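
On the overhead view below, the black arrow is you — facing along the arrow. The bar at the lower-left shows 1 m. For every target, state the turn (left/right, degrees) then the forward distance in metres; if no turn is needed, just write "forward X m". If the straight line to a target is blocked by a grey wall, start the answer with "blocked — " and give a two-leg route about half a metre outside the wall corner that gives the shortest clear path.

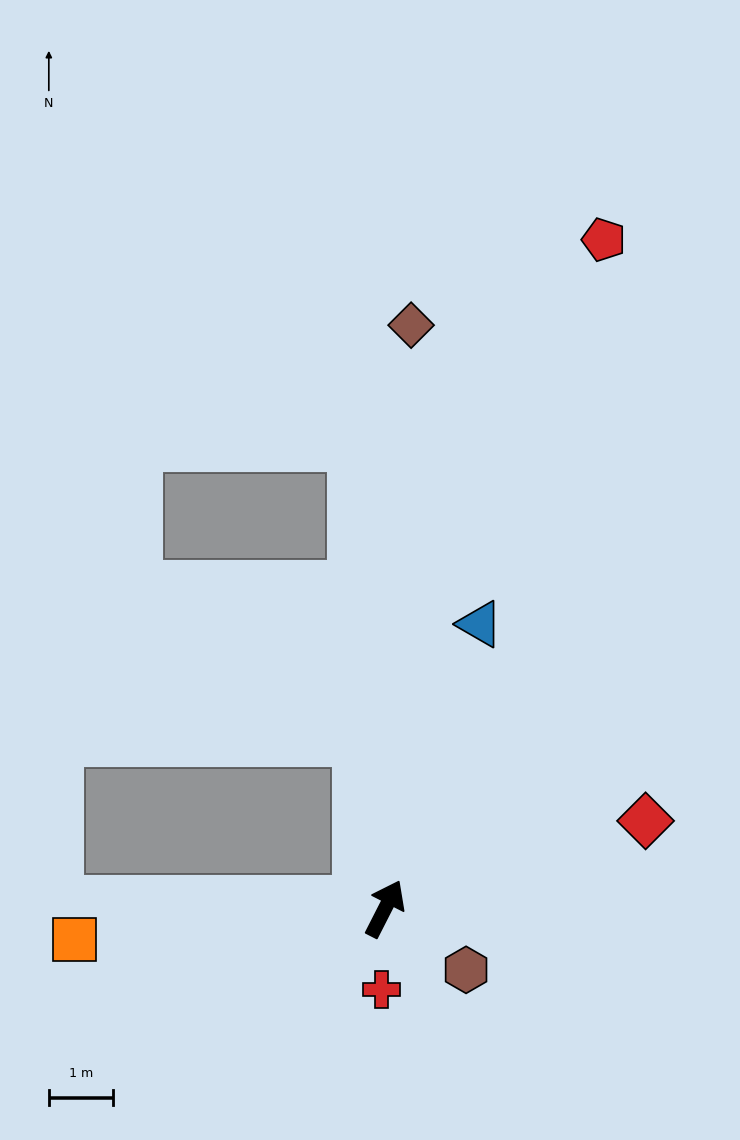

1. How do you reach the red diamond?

turn right 44°, forward 4.3 m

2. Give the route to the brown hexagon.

turn right 100°, forward 1.6 m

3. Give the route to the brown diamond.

turn left 24°, forward 9.0 m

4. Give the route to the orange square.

turn left 123°, forward 4.8 m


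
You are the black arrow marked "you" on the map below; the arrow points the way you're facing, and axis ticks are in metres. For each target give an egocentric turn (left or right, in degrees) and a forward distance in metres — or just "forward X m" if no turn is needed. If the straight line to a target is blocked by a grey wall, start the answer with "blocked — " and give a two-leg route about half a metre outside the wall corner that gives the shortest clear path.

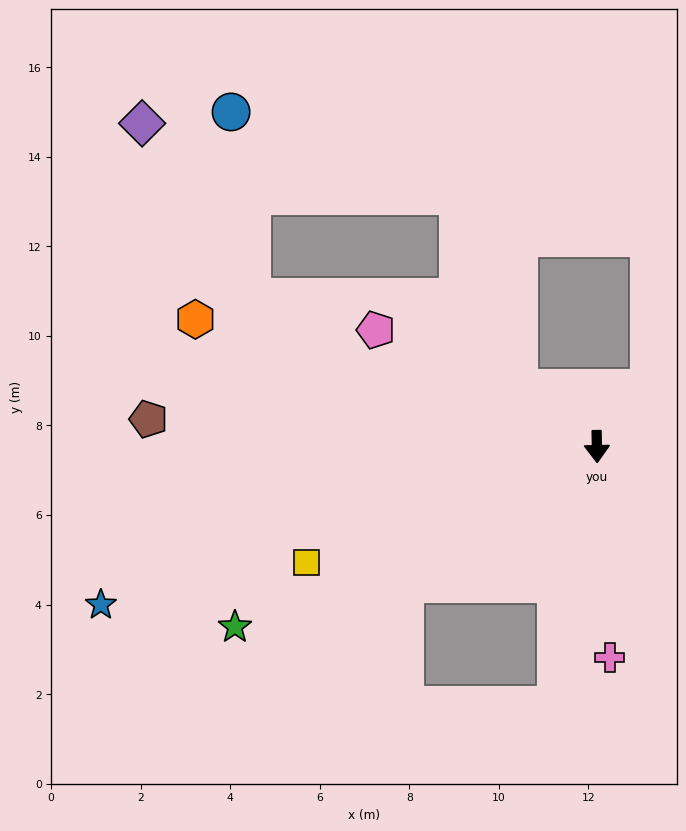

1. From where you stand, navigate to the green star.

turn right 65°, forward 9.0 m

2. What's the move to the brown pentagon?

turn right 95°, forward 10.0 m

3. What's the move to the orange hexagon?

turn right 109°, forward 9.4 m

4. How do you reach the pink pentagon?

turn right 119°, forward 5.6 m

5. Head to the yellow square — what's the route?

turn right 69°, forward 7.0 m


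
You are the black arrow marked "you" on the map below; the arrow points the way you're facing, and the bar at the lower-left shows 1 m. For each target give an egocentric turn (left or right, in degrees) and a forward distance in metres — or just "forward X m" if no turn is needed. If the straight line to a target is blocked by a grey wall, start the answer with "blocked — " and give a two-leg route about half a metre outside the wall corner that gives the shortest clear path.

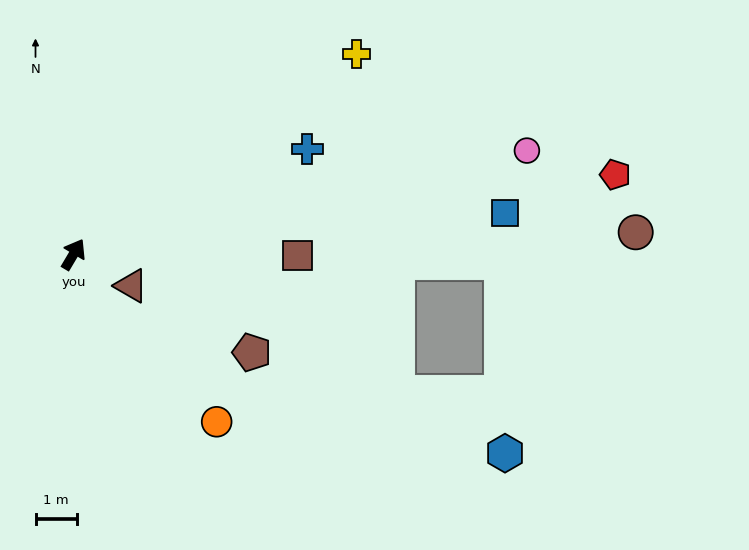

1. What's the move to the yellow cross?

turn right 24°, forward 8.3 m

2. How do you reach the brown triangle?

turn right 88°, forward 1.6 m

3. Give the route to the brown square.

turn right 60°, forward 5.4 m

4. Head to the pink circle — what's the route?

turn right 46°, forward 11.2 m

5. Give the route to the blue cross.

turn right 35°, forward 6.2 m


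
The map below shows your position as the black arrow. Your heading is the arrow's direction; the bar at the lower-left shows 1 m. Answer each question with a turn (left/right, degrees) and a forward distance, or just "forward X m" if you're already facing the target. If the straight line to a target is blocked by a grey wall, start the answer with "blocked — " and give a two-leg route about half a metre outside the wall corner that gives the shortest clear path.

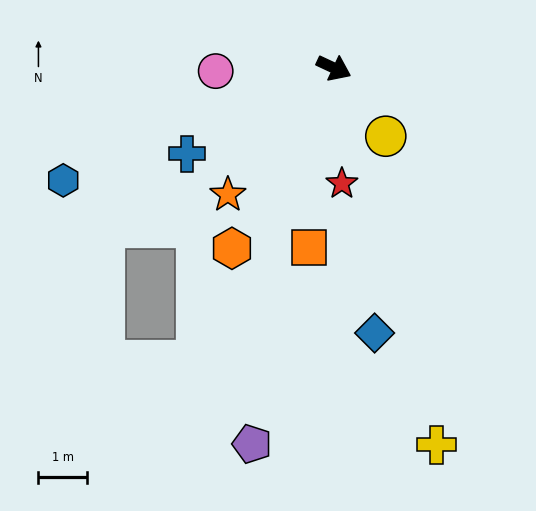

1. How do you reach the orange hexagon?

turn right 94°, forward 4.3 m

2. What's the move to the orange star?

turn right 105°, forward 3.4 m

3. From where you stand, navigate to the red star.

turn right 61°, forward 2.4 m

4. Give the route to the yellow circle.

turn right 28°, forward 1.8 m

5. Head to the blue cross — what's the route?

turn right 125°, forward 3.5 m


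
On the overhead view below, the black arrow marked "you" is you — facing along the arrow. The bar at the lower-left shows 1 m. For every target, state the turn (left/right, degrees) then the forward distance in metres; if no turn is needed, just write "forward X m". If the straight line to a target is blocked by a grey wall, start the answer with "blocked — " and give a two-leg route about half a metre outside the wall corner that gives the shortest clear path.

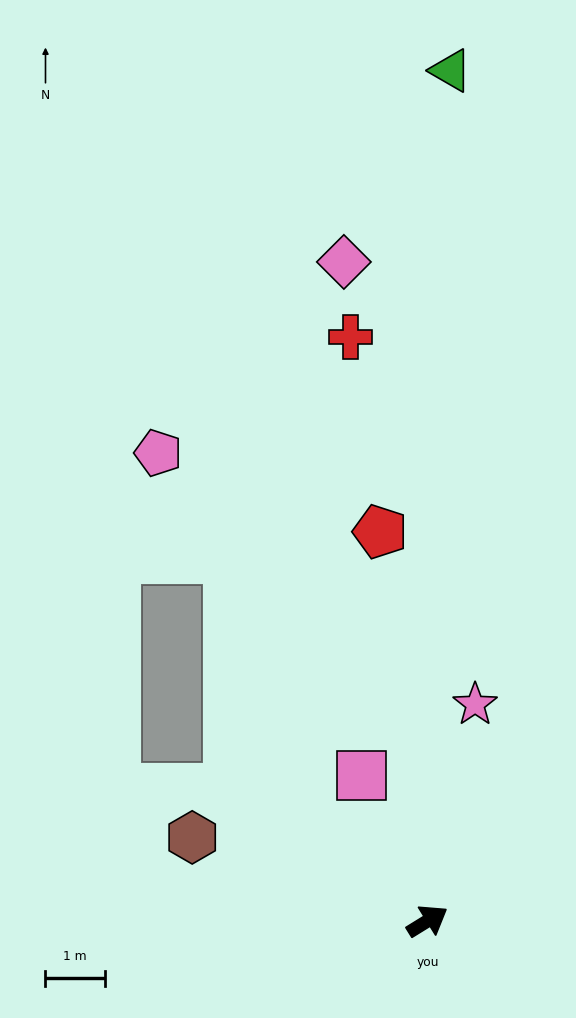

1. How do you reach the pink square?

turn left 83°, forward 2.7 m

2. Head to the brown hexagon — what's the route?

turn left 129°, forward 4.2 m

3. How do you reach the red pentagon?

turn left 65°, forward 6.6 m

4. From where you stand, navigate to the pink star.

turn left 46°, forward 3.7 m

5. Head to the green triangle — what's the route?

turn left 57°, forward 14.3 m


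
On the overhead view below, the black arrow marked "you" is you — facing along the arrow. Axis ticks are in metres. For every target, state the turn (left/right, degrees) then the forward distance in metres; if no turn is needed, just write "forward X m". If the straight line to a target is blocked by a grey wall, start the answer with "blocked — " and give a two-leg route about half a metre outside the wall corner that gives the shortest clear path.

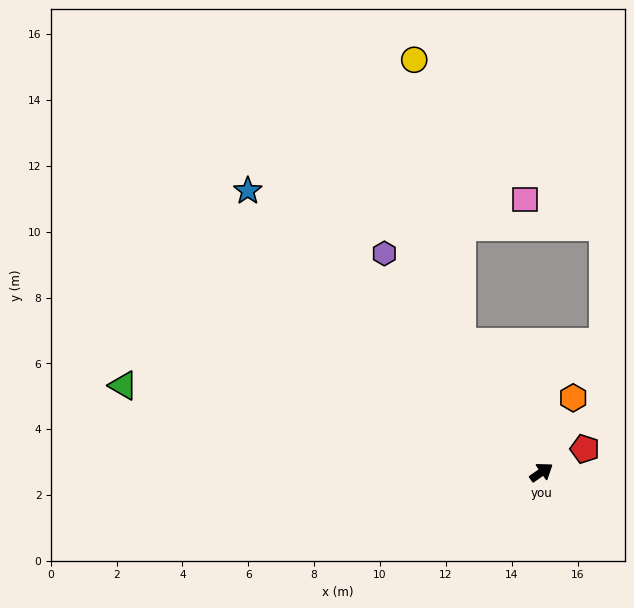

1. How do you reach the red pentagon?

turn right 7°, forward 1.5 m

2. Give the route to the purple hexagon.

turn left 91°, forward 8.2 m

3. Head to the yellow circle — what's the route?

blocked — turn left 86°, forward 4.7 m, then turn right 21°, forward 8.7 m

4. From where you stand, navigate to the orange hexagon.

turn left 32°, forward 2.5 m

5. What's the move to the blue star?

turn left 101°, forward 12.4 m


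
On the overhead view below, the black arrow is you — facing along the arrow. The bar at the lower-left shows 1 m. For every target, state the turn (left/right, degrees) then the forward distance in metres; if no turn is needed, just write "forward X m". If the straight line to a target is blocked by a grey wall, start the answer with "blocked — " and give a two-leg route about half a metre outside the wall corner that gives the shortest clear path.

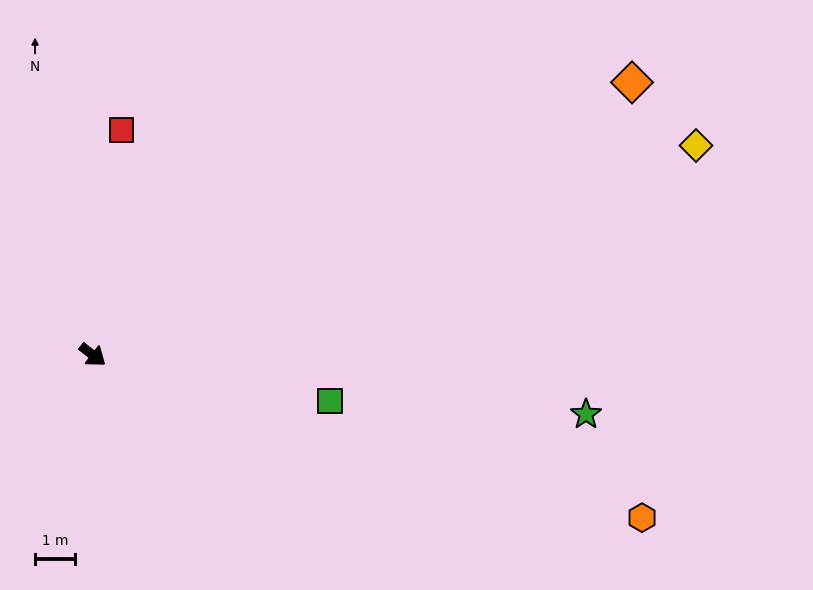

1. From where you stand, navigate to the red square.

turn left 121°, forward 5.6 m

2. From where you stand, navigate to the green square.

turn left 27°, forward 6.0 m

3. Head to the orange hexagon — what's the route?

turn left 21°, forward 14.2 m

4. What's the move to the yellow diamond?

turn left 57°, forward 15.9 m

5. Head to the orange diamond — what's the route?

turn left 65°, forward 15.0 m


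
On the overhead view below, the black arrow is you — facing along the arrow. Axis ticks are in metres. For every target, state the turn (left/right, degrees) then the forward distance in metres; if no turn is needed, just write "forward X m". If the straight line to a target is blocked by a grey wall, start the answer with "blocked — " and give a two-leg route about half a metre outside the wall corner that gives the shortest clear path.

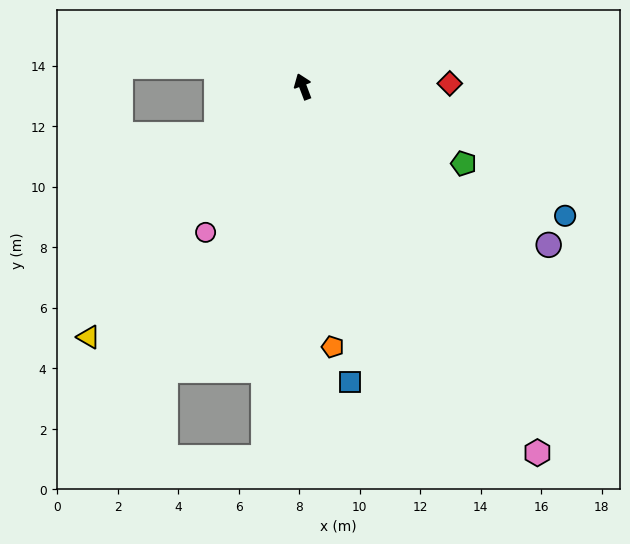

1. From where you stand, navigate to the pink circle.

turn left 126°, forward 5.8 m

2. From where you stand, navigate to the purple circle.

turn right 144°, forward 9.7 m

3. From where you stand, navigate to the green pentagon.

turn right 136°, forward 5.9 m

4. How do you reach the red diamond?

turn right 110°, forward 4.9 m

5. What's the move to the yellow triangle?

turn left 119°, forward 10.9 m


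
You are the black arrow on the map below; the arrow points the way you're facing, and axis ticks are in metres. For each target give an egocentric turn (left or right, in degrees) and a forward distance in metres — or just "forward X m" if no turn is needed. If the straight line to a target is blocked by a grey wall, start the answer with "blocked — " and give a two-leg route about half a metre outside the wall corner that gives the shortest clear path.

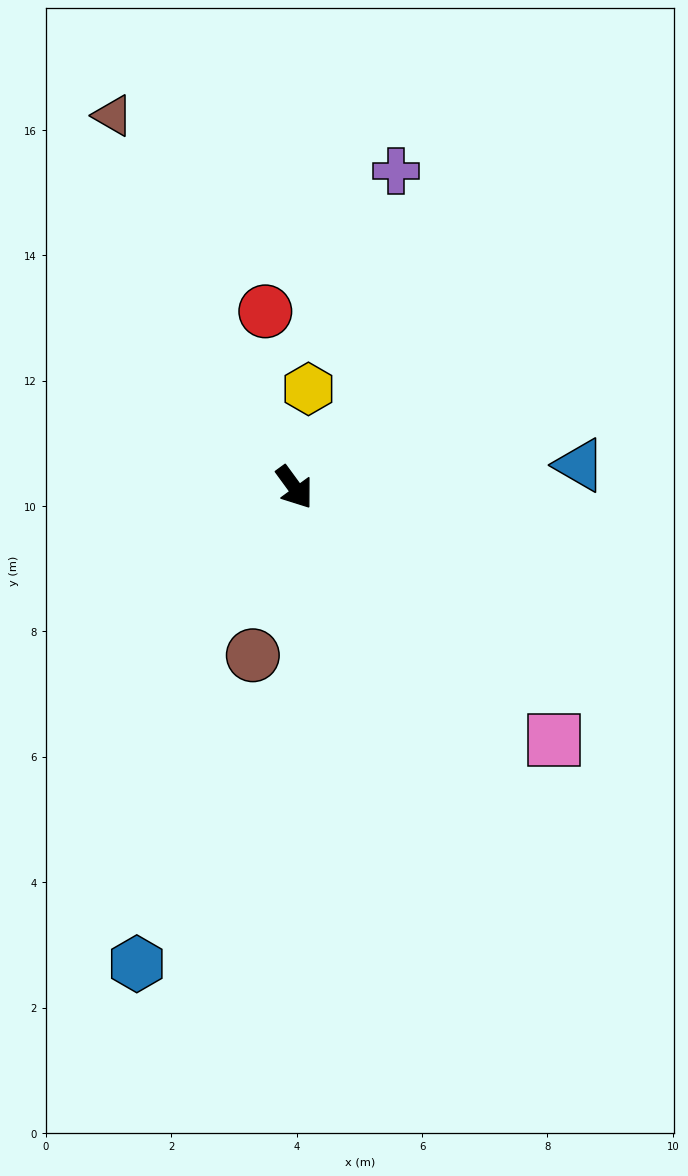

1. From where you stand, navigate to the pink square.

turn left 10°, forward 5.8 m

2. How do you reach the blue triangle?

turn left 58°, forward 4.6 m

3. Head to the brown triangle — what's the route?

turn left 170°, forward 6.6 m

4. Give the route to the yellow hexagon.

turn left 136°, forward 1.6 m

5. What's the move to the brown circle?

turn right 50°, forward 2.8 m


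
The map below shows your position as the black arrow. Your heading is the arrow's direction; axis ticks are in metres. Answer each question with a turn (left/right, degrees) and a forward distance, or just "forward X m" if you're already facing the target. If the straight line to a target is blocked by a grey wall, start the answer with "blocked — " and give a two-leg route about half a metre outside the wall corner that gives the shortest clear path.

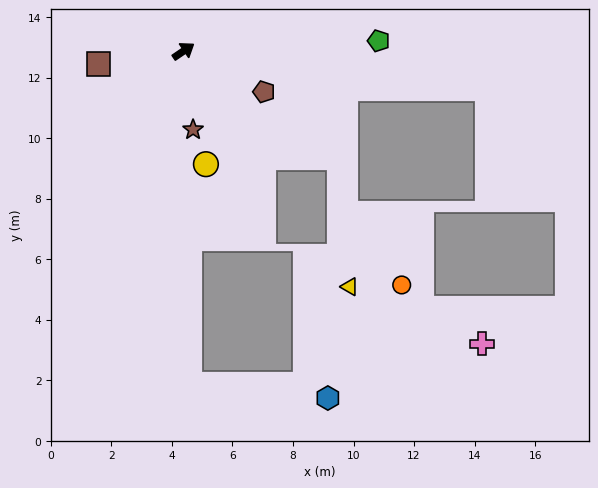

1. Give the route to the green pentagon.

turn right 31°, forward 6.5 m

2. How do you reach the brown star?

turn right 117°, forward 2.6 m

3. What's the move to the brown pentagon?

turn right 61°, forward 3.0 m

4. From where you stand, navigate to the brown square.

turn left 154°, forward 2.8 m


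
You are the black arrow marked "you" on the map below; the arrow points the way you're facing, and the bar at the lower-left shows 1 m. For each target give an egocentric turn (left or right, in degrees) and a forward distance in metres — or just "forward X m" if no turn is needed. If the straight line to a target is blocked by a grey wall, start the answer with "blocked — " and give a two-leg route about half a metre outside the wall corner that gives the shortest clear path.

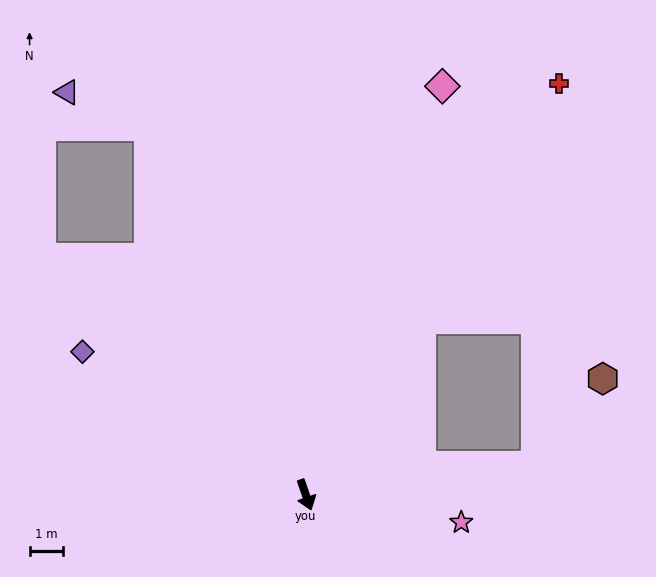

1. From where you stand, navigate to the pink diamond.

turn left 142°, forward 12.8 m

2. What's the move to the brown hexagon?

blocked — turn left 78°, forward 6.9 m, then turn left 45°, forward 3.2 m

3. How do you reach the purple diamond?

turn right 142°, forward 7.9 m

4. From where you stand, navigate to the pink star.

turn left 61°, forward 4.7 m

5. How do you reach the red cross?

turn left 129°, forward 14.3 m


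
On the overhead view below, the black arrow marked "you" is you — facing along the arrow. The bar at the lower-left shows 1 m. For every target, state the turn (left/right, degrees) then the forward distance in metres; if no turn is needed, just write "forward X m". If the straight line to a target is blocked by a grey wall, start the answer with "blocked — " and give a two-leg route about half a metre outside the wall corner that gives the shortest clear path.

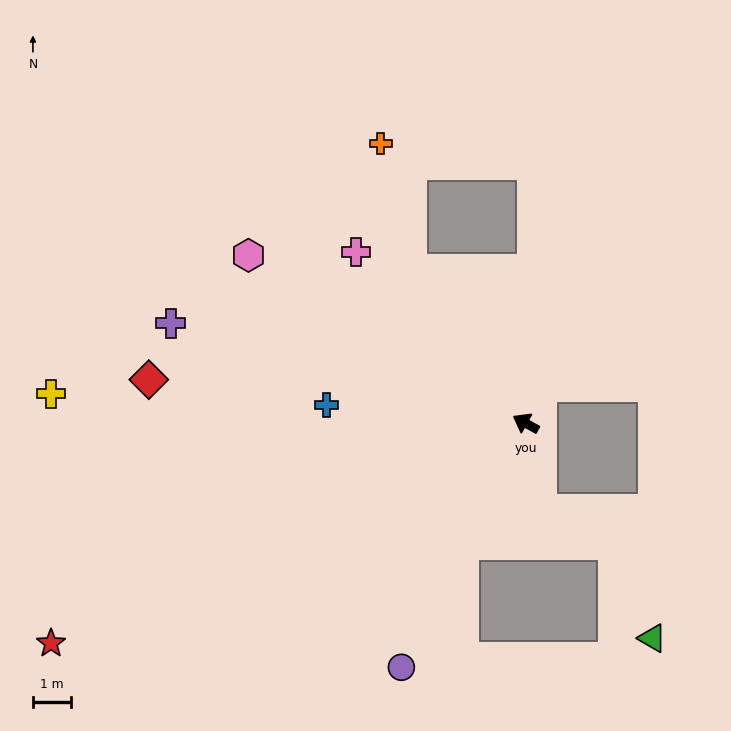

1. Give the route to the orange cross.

blocked — turn right 24°, forward 5.0 m, then turn right 24°, forward 3.4 m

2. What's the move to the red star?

turn left 54°, forward 13.6 m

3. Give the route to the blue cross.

turn left 24°, forward 5.2 m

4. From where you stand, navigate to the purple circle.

turn left 92°, forward 7.1 m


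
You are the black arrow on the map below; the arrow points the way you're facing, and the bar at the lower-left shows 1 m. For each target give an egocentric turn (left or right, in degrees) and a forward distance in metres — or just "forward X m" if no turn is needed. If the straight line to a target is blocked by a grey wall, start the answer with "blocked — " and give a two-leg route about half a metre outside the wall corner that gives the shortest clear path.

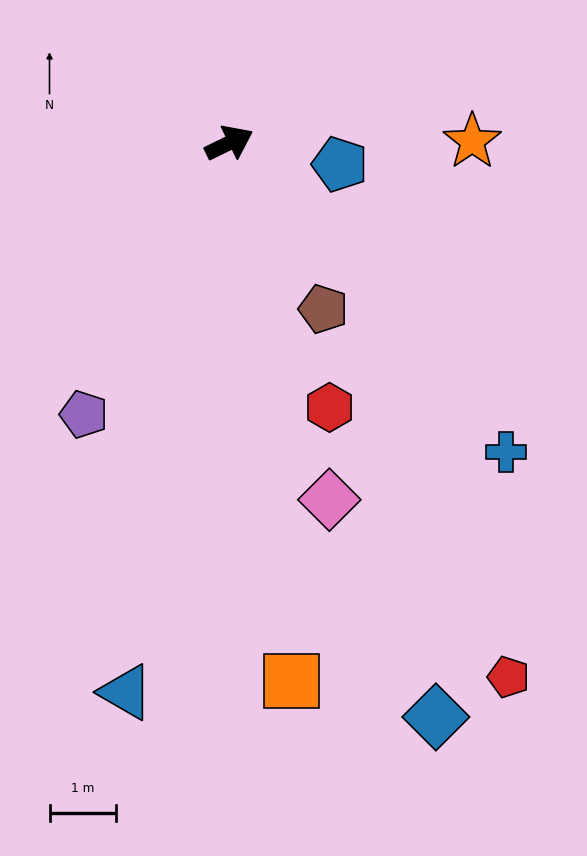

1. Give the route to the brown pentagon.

turn right 86°, forward 2.9 m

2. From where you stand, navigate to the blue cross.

turn right 74°, forward 6.3 m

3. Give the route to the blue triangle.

turn right 127°, forward 8.4 m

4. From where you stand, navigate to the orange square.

turn right 109°, forward 8.2 m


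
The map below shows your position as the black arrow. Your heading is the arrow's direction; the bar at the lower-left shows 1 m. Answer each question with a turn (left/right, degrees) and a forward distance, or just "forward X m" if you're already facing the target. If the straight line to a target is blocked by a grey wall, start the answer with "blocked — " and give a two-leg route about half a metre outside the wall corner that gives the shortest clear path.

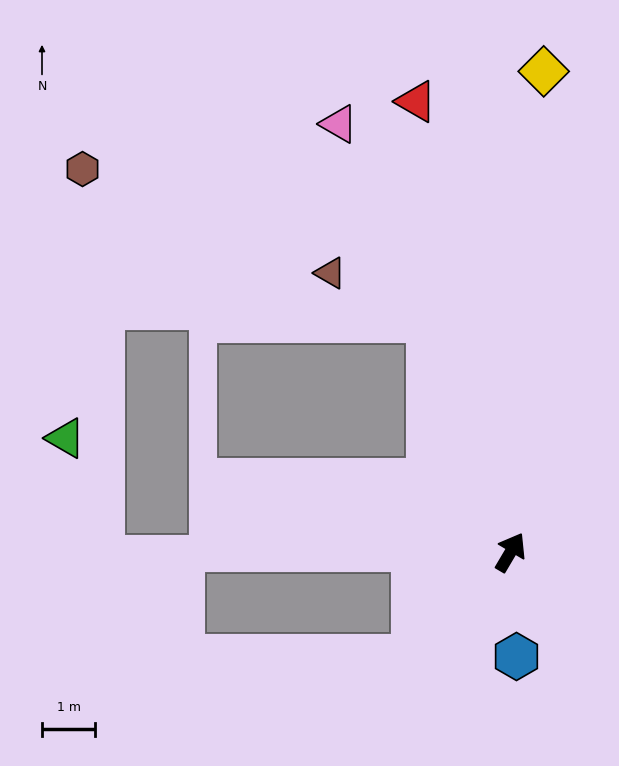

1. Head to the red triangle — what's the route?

turn left 42°, forward 8.6 m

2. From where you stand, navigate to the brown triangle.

blocked — turn left 50°, forward 4.6 m, then turn left 45°, forward 2.0 m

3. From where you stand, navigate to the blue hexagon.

turn right 146°, forward 2.0 m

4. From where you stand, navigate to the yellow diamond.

turn left 27°, forward 9.0 m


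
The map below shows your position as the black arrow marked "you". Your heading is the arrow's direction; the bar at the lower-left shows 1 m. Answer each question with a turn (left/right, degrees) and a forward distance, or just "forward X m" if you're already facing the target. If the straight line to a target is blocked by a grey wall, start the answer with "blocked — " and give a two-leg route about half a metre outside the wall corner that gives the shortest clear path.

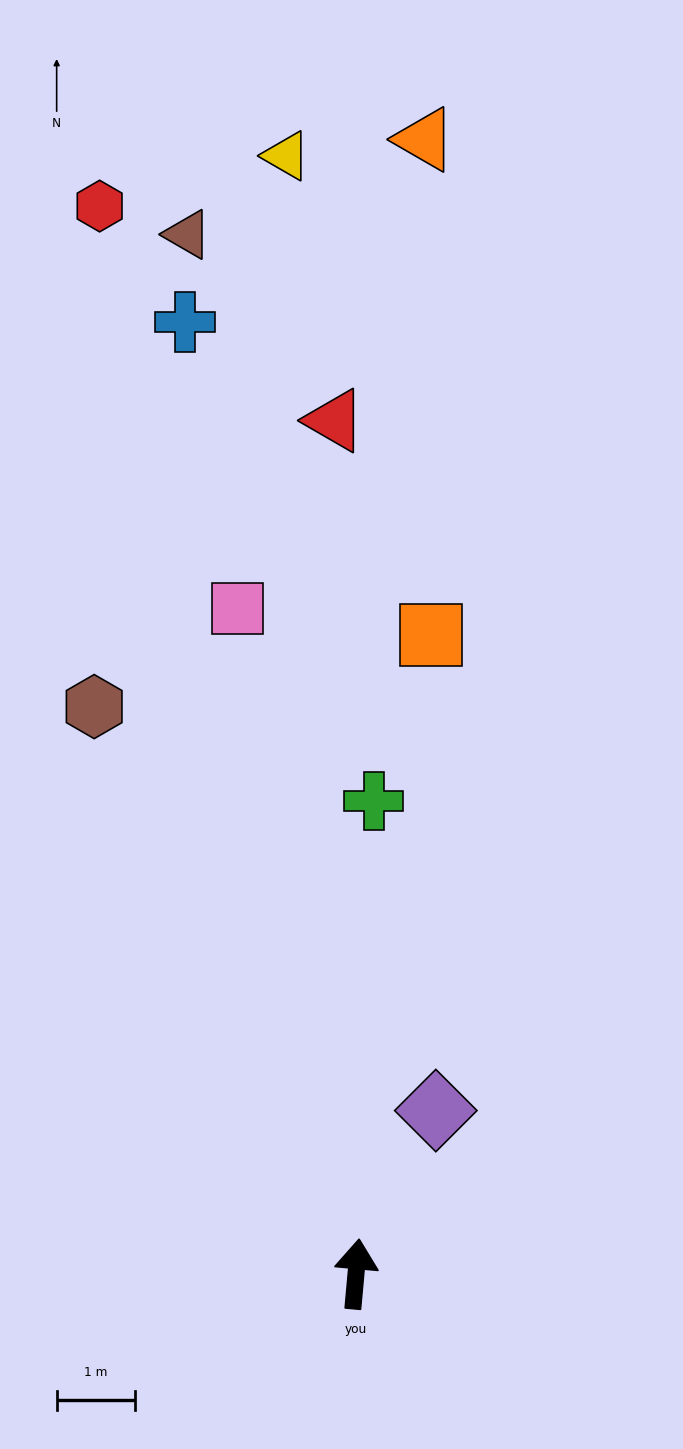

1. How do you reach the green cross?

turn left 3°, forward 6.0 m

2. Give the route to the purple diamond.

turn right 21°, forward 2.3 m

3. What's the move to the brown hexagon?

turn left 30°, forward 8.0 m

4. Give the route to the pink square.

turn left 15°, forward 8.6 m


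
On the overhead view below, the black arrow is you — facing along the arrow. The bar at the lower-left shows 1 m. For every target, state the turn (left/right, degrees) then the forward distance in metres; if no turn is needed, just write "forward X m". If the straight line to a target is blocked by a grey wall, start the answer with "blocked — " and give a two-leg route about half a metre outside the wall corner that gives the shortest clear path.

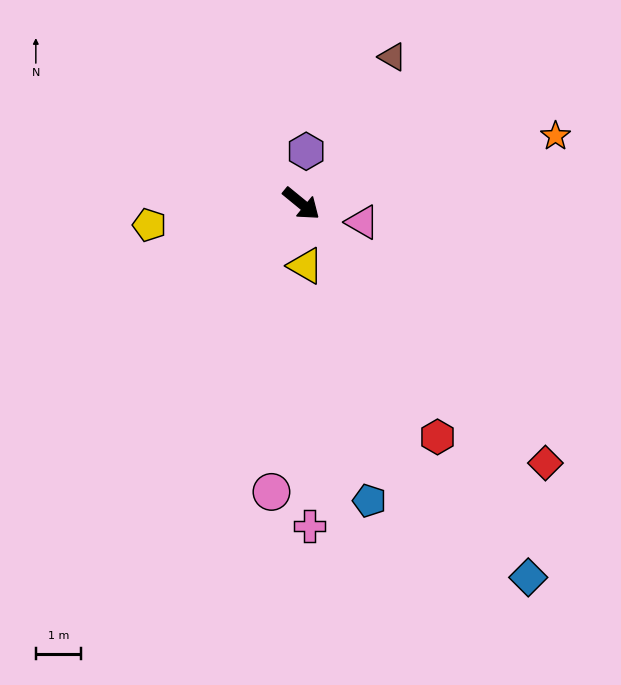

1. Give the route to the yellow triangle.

turn right 47°, forward 1.4 m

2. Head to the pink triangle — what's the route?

turn left 22°, forward 1.4 m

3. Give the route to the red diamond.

turn right 7°, forward 7.9 m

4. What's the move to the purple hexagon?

turn left 124°, forward 1.2 m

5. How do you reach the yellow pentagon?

turn right 133°, forward 3.4 m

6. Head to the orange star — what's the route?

turn left 54°, forward 5.9 m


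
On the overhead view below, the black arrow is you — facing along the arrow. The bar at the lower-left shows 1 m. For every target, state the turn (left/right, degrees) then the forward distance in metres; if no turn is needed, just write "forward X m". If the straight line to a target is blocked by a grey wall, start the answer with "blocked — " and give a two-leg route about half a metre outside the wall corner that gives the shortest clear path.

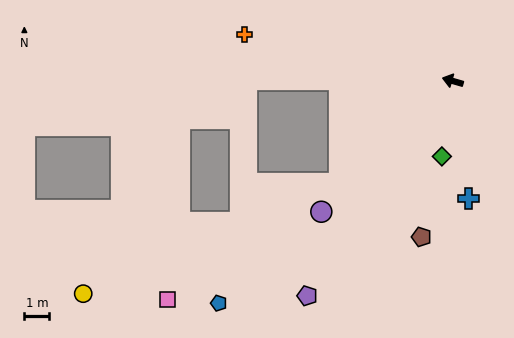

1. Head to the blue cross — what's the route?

turn left 114°, forward 4.7 m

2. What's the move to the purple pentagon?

turn left 72°, forward 10.3 m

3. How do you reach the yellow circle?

blocked — turn left 58°, forward 6.1 m, then turn right 19°, forward 11.1 m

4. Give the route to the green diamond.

turn left 98°, forward 3.0 m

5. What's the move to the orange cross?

turn left 3°, forward 8.5 m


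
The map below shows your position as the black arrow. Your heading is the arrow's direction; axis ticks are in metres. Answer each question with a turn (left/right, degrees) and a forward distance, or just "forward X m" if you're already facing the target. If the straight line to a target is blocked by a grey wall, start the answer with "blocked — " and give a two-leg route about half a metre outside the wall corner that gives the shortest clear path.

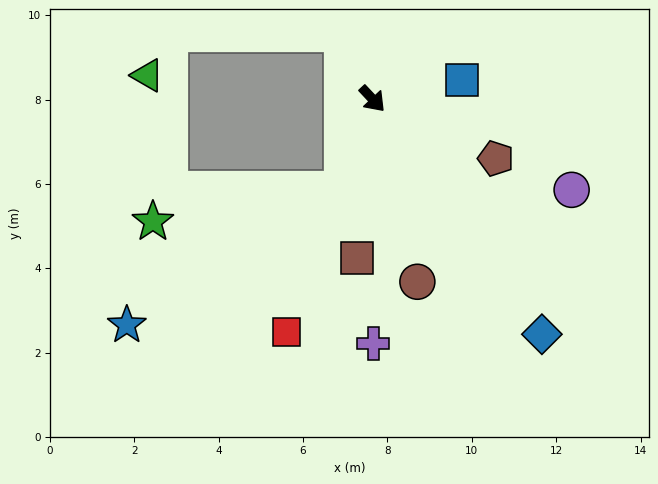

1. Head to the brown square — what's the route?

turn right 49°, forward 3.8 m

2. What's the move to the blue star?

blocked — turn right 62°, forward 2.3 m, then turn right 39°, forward 6.0 m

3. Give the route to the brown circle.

turn right 29°, forward 4.5 m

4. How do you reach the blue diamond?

turn right 7°, forward 6.9 m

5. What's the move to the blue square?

turn left 59°, forward 2.2 m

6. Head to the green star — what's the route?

blocked — turn right 62°, forward 2.3 m, then turn right 61°, forward 4.5 m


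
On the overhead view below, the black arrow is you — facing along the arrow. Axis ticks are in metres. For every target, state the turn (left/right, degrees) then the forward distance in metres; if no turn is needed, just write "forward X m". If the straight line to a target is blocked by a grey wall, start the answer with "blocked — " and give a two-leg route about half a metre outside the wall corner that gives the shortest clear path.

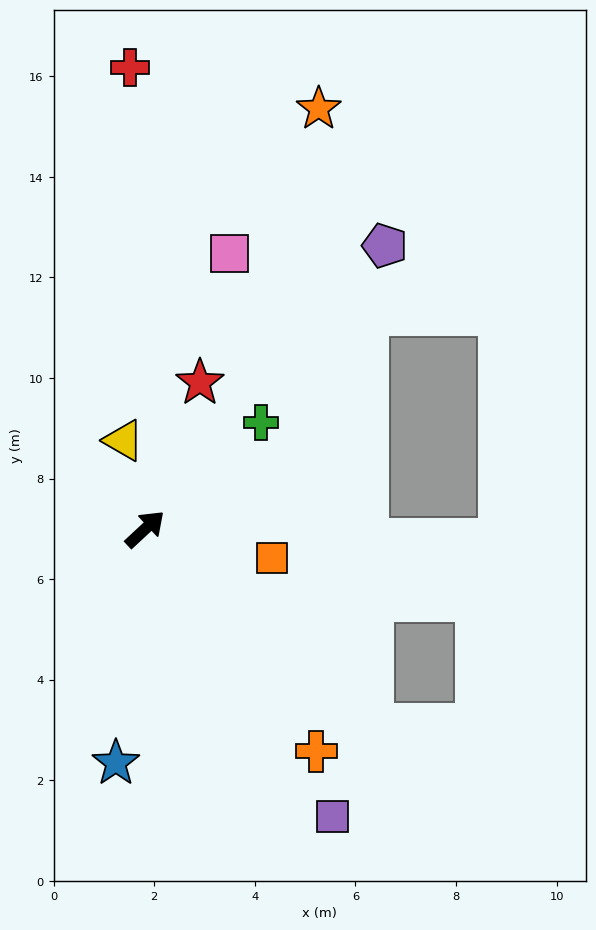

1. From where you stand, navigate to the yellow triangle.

turn left 61°, forward 1.8 m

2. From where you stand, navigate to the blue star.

turn right 140°, forward 4.7 m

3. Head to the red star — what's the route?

turn left 27°, forward 3.1 m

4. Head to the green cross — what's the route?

forward 3.1 m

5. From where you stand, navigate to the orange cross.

turn right 95°, forward 5.6 m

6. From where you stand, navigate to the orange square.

turn right 56°, forward 2.6 m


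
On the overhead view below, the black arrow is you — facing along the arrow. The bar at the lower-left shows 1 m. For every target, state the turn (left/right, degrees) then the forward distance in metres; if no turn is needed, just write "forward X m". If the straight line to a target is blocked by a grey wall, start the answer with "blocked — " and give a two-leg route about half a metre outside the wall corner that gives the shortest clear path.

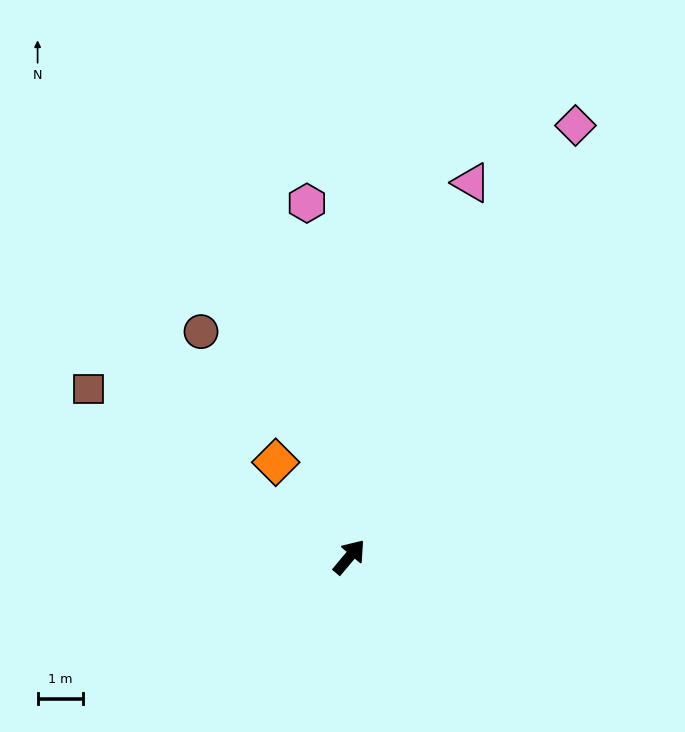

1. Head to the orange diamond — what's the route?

turn left 78°, forward 2.6 m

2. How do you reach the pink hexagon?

turn left 47°, forward 7.8 m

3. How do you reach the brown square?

turn left 97°, forward 6.8 m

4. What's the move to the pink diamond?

turn left 12°, forward 10.7 m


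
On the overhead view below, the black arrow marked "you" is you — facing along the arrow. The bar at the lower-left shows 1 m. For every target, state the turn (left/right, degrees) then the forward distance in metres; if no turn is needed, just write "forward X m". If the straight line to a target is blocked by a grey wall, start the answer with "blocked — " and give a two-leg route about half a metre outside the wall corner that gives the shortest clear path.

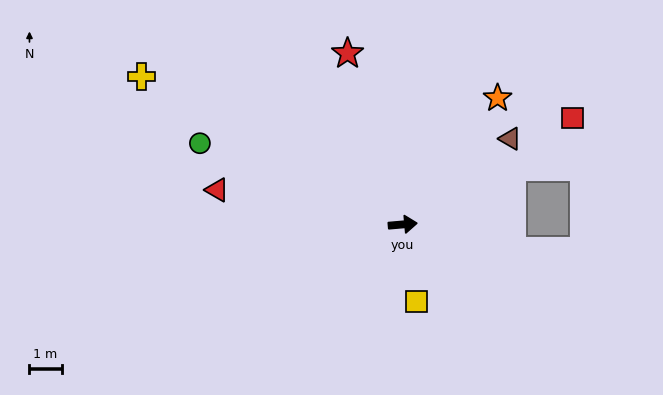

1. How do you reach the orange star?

turn left 48°, forward 4.9 m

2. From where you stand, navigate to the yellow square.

turn right 85°, forward 2.4 m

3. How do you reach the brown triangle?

turn left 34°, forward 4.3 m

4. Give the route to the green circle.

turn left 153°, forward 6.8 m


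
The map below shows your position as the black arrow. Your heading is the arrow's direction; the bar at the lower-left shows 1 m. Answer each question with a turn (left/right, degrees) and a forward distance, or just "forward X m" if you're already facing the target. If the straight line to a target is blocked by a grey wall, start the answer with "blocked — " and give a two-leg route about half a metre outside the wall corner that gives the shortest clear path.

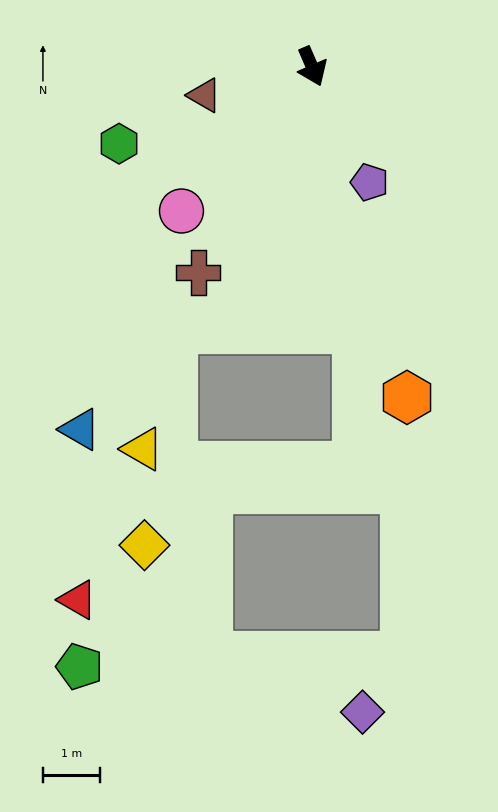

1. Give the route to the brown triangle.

turn right 98°, forward 2.0 m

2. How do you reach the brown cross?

turn right 52°, forward 4.1 m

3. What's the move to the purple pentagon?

turn left 3°, forward 2.3 m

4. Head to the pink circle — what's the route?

turn right 65°, forward 3.4 m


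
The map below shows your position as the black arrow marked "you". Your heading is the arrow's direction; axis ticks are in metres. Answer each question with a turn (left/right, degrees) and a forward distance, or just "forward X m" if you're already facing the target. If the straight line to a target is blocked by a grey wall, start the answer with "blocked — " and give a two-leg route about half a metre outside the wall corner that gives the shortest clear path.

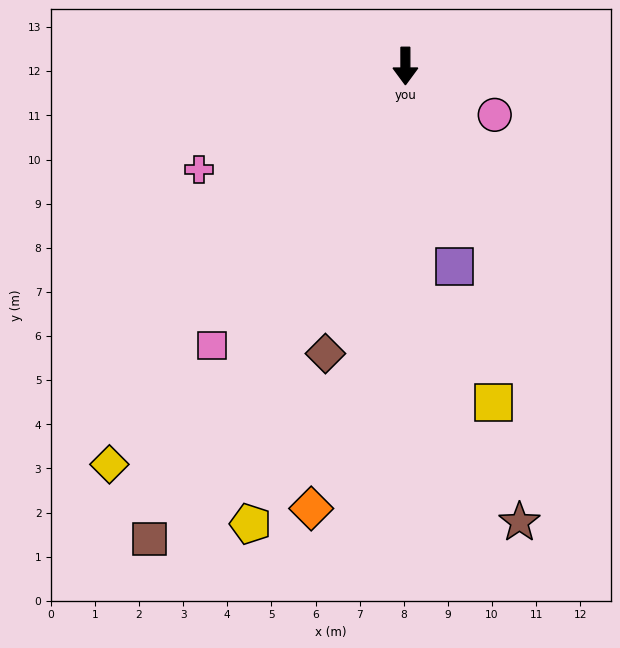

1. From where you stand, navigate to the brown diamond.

turn right 16°, forward 6.8 m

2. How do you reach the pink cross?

turn right 63°, forward 5.2 m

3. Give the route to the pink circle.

turn left 61°, forward 2.3 m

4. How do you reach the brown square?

turn right 28°, forward 12.2 m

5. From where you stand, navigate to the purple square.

turn left 14°, forward 4.7 m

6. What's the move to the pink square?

turn right 35°, forward 7.7 m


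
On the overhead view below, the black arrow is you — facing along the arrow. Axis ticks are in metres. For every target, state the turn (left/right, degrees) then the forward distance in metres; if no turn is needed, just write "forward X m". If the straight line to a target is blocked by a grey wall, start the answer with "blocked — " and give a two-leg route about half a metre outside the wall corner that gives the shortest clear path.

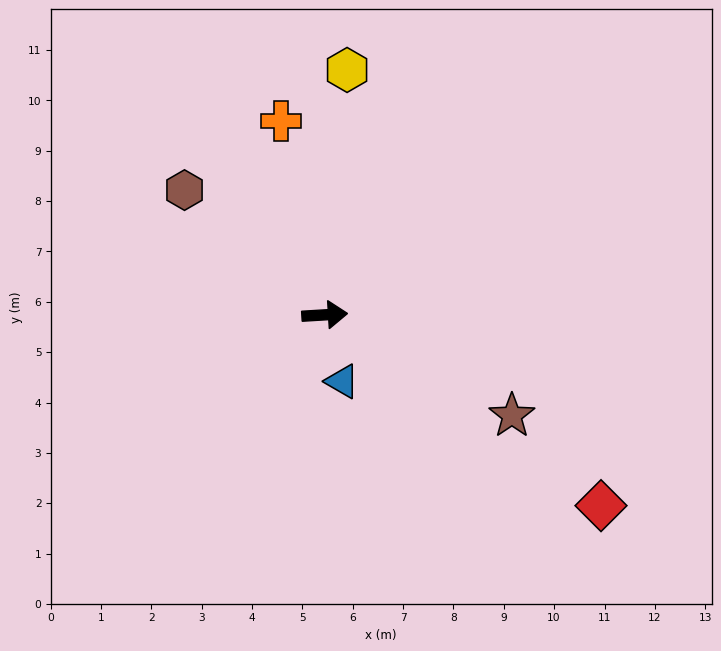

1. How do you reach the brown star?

turn right 32°, forward 4.2 m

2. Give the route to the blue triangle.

turn right 79°, forward 1.4 m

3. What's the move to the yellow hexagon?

turn left 81°, forward 4.9 m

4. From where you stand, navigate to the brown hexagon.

turn left 135°, forward 3.7 m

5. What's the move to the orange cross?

turn left 99°, forward 3.9 m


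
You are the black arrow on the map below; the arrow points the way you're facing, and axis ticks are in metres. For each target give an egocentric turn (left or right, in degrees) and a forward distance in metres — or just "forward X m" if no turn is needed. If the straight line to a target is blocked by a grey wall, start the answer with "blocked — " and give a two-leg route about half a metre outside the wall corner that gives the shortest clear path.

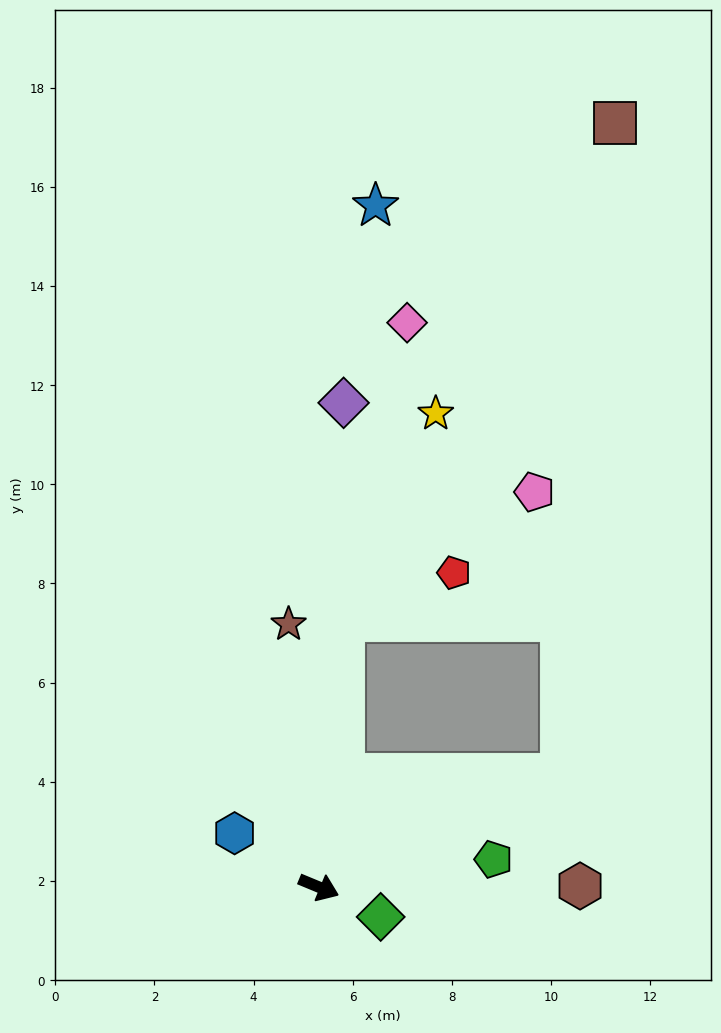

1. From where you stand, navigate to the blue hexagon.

turn left 170°, forward 2.0 m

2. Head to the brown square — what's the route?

blocked — turn left 47°, forward 5.4 m, then turn left 61°, forward 13.2 m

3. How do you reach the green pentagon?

turn left 32°, forward 3.6 m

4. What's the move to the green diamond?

turn right 3°, forward 1.4 m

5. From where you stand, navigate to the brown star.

turn left 119°, forward 5.3 m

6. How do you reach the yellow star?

blocked — turn left 107°, forward 5.4 m, then turn right 19°, forward 4.6 m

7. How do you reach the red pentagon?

blocked — turn left 107°, forward 5.4 m, then turn right 61°, forward 2.4 m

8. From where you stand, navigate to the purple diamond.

turn left 110°, forward 9.8 m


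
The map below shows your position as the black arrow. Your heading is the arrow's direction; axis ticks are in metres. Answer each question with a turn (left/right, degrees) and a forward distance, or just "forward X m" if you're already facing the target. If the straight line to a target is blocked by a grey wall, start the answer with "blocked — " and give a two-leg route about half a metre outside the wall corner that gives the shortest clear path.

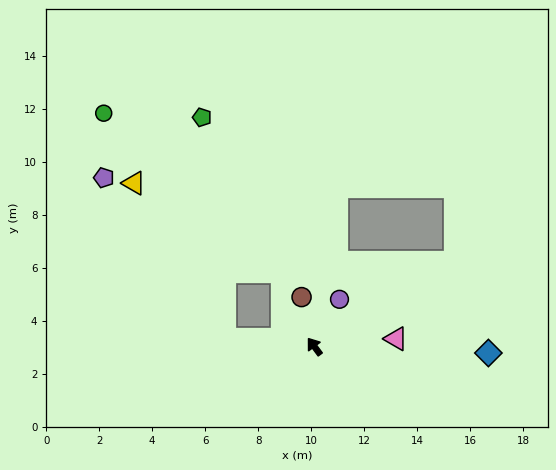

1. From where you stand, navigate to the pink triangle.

turn right 121°, forward 3.1 m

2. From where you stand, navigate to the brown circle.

turn right 22°, forward 1.9 m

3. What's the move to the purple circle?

turn right 65°, forward 2.0 m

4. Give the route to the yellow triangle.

blocked — turn left 49°, forward 3.4 m, then turn right 55°, forward 6.8 m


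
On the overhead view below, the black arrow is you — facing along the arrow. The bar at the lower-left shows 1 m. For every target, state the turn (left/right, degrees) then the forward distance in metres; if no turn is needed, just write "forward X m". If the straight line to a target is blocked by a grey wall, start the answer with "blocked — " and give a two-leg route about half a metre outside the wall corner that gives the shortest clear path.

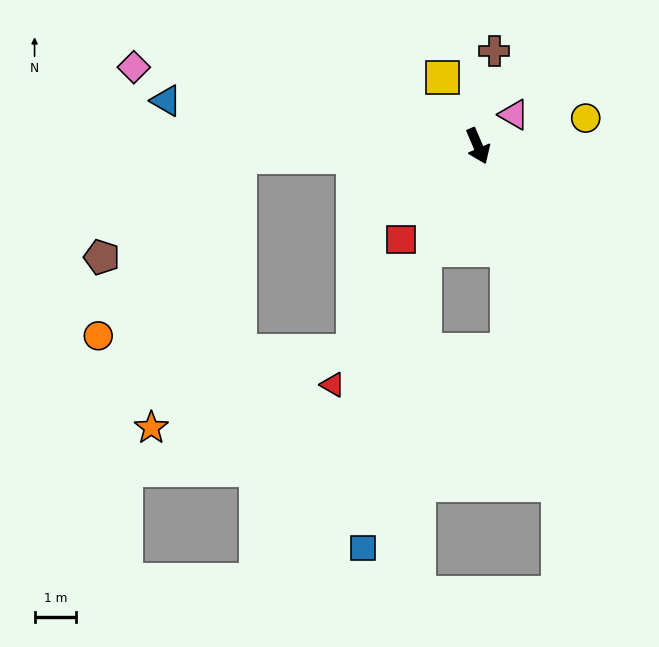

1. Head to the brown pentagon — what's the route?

blocked — turn right 111°, forward 5.8 m, then turn left 34°, forward 4.1 m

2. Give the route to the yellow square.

turn right 176°, forward 1.9 m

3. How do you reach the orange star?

blocked — turn right 111°, forward 5.8 m, then turn left 70°, forward 6.9 m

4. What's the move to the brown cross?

turn left 147°, forward 2.3 m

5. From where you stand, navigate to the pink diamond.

turn right 126°, forward 8.5 m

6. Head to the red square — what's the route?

turn right 63°, forward 2.9 m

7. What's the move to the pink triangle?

turn left 108°, forward 1.2 m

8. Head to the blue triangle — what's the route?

turn right 121°, forward 7.6 m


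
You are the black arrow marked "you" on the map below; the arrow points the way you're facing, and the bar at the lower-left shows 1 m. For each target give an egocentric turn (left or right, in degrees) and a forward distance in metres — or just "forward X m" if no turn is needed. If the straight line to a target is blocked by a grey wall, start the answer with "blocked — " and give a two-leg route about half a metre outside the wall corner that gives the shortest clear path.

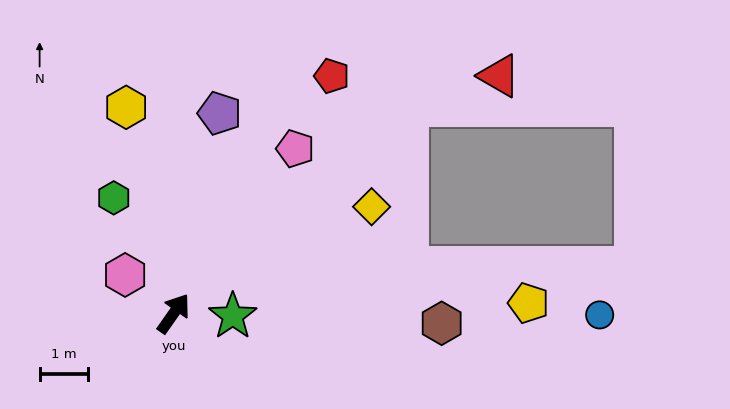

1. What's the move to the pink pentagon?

forward 4.2 m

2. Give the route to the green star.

turn right 58°, forward 1.2 m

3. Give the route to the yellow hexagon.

turn left 48°, forward 4.4 m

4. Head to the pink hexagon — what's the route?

turn left 87°, forward 1.3 m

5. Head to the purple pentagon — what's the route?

turn left 22°, forward 4.3 m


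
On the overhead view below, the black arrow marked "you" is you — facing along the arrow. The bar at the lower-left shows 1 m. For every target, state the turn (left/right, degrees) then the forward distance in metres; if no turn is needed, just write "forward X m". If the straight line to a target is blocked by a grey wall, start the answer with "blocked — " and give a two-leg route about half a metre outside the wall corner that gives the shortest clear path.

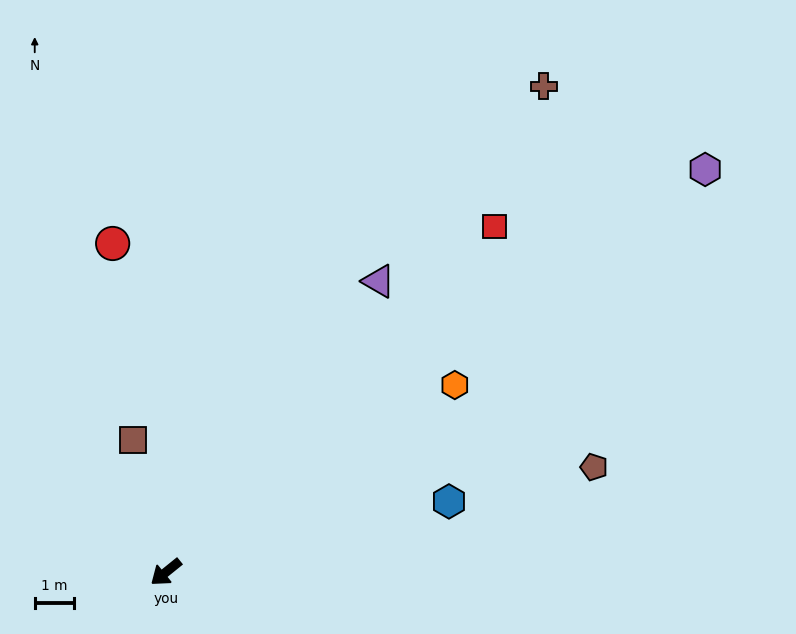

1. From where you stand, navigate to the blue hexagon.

turn left 155°, forward 7.4 m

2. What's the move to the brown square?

turn right 115°, forward 3.5 m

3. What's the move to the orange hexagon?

turn left 174°, forward 8.7 m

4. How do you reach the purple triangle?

turn right 165°, forward 9.1 m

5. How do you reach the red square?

turn right 172°, forward 12.1 m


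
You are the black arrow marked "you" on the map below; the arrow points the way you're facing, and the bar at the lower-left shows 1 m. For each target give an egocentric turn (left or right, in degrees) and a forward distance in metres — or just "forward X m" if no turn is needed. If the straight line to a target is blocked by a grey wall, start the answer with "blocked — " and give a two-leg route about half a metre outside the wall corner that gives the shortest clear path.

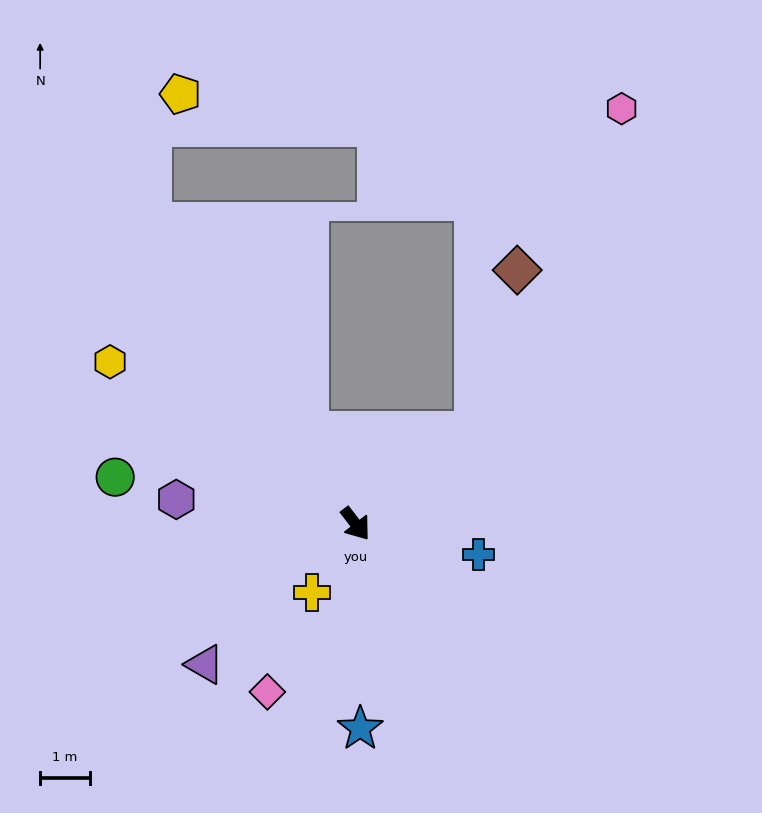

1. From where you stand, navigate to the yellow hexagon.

turn right 161°, forward 5.9 m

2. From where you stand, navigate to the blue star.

turn right 36°, forward 4.1 m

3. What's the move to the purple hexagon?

turn right 135°, forward 3.7 m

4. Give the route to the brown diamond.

blocked — turn left 90°, forward 3.1 m, then turn left 38°, forward 3.4 m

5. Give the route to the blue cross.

turn left 38°, forward 2.6 m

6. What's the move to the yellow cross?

turn right 70°, forward 1.6 m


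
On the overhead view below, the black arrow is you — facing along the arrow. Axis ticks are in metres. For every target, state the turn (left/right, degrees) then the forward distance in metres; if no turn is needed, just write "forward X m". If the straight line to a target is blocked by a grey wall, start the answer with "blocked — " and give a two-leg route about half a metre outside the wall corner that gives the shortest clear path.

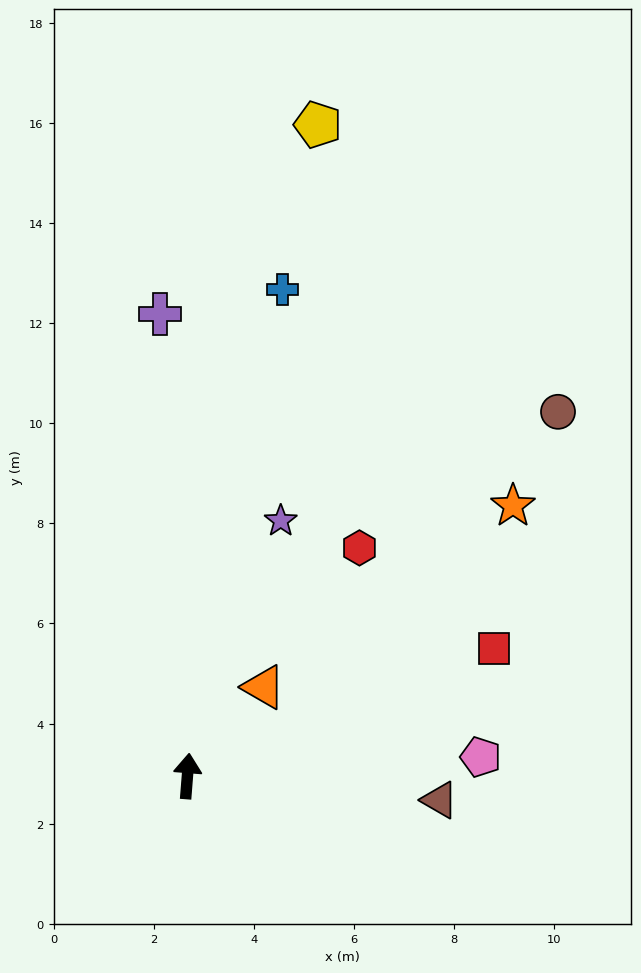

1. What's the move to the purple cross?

turn left 8°, forward 9.3 m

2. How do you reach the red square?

turn right 63°, forward 6.6 m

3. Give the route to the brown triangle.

turn right 91°, forward 5.1 m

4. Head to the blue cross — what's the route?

turn right 7°, forward 9.9 m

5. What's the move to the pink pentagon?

turn right 82°, forward 5.9 m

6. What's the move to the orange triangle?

turn right 36°, forward 2.3 m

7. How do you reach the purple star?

turn right 16°, forward 5.4 m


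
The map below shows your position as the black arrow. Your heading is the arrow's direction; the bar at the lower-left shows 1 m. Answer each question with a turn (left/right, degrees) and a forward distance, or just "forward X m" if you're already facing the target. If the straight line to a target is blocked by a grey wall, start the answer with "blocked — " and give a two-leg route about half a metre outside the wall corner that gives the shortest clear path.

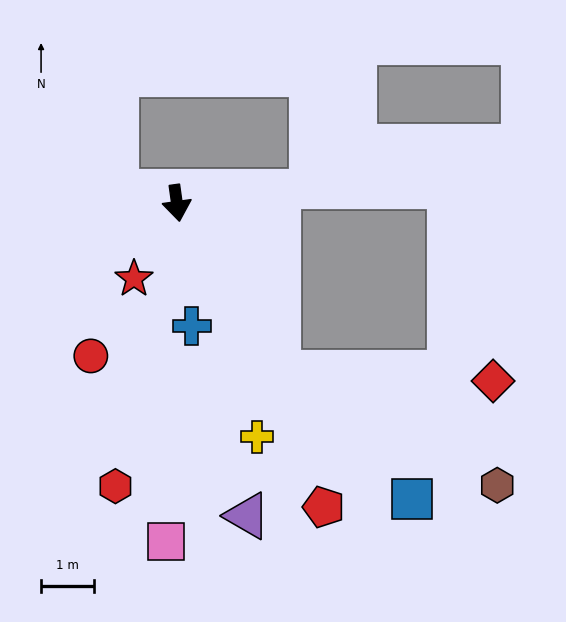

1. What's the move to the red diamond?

blocked — turn left 23°, forward 3.8 m, then turn left 57°, forward 4.1 m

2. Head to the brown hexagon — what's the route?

blocked — turn left 23°, forward 3.8 m, then turn left 32°, forward 4.7 m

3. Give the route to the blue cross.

forward 2.4 m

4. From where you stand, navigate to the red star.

turn right 38°, forward 1.7 m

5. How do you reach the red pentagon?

turn left 18°, forward 6.4 m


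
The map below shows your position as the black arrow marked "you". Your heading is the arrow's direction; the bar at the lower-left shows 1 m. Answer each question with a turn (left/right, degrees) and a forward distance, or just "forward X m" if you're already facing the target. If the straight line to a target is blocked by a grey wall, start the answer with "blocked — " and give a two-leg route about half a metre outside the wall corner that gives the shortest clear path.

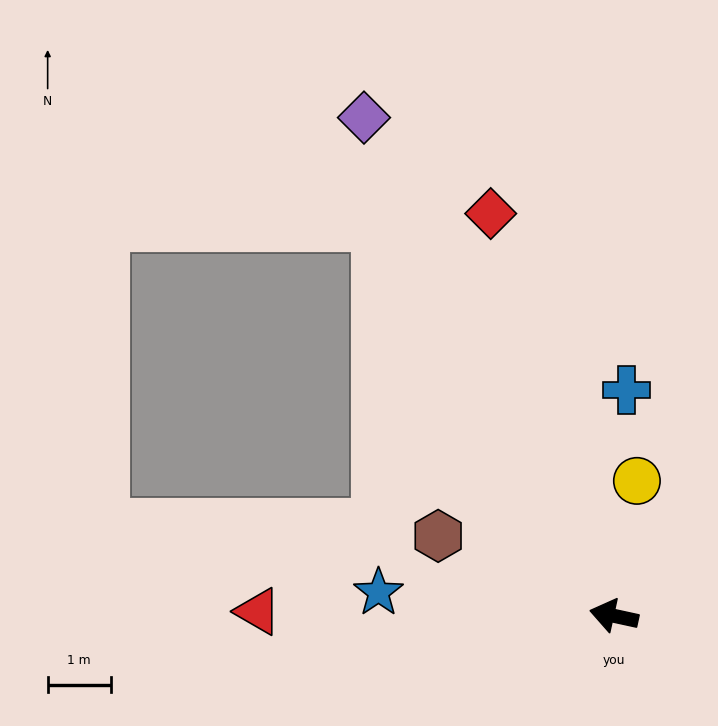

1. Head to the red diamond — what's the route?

turn right 61°, forward 6.7 m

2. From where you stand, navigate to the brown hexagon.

turn right 12°, forward 3.1 m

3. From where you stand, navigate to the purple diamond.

turn right 51°, forward 8.8 m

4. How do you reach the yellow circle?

turn right 87°, forward 2.2 m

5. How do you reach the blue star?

turn left 7°, forward 3.7 m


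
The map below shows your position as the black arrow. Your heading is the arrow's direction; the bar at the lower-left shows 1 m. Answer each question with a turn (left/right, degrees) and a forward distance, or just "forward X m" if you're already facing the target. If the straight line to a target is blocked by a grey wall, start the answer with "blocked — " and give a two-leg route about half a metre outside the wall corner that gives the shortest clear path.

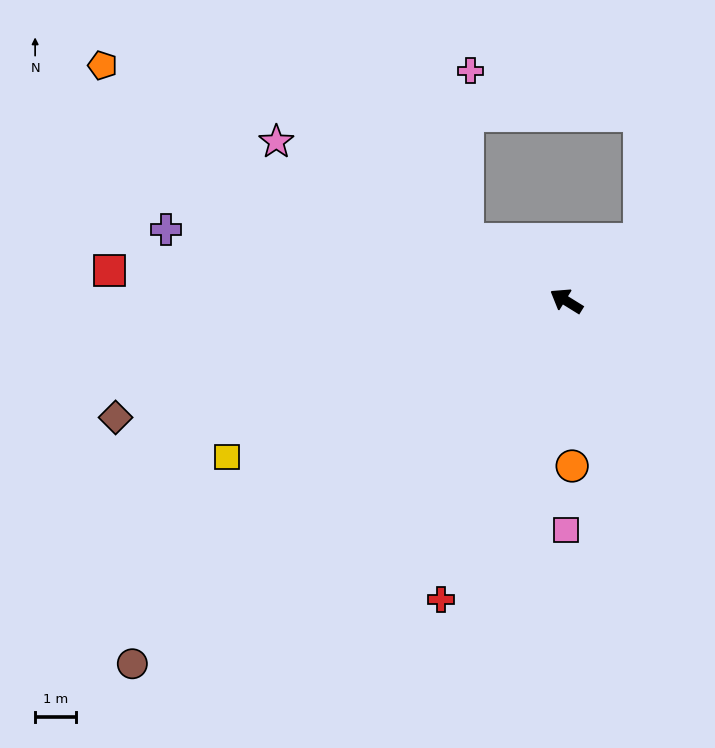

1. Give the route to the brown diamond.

turn left 46°, forward 11.3 m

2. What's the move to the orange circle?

turn left 124°, forward 4.0 m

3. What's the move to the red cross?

turn left 99°, forward 7.9 m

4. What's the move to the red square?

turn left 28°, forward 11.1 m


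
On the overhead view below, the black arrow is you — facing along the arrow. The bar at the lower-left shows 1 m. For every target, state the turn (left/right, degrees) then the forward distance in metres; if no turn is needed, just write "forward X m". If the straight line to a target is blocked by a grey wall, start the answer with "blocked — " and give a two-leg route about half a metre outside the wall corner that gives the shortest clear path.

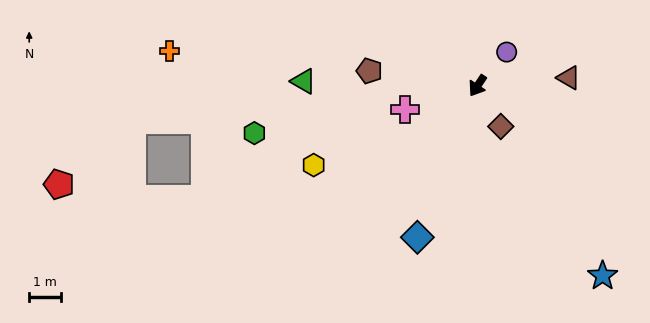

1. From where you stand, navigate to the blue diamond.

turn left 12°, forward 5.1 m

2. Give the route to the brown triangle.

turn left 129°, forward 2.8 m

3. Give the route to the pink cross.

turn right 38°, forward 2.4 m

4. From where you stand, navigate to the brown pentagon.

turn right 64°, forward 3.4 m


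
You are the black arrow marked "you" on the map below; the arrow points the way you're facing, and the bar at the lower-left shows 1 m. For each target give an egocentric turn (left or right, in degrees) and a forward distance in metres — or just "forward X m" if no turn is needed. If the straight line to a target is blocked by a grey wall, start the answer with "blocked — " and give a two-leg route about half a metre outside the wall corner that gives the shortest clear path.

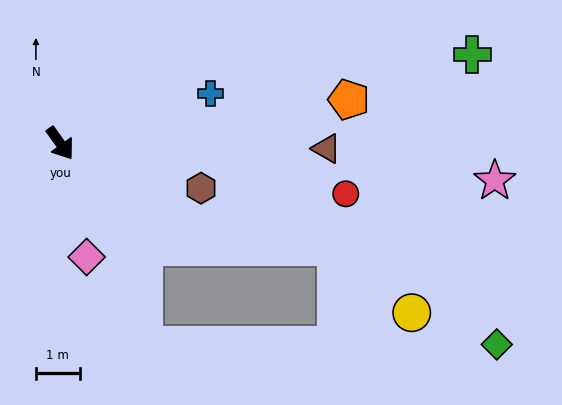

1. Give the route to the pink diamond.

turn right 23°, forward 2.7 m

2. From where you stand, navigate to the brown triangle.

turn left 53°, forward 6.1 m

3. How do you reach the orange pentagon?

turn left 63°, forward 6.6 m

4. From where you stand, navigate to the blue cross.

turn left 73°, forward 3.6 m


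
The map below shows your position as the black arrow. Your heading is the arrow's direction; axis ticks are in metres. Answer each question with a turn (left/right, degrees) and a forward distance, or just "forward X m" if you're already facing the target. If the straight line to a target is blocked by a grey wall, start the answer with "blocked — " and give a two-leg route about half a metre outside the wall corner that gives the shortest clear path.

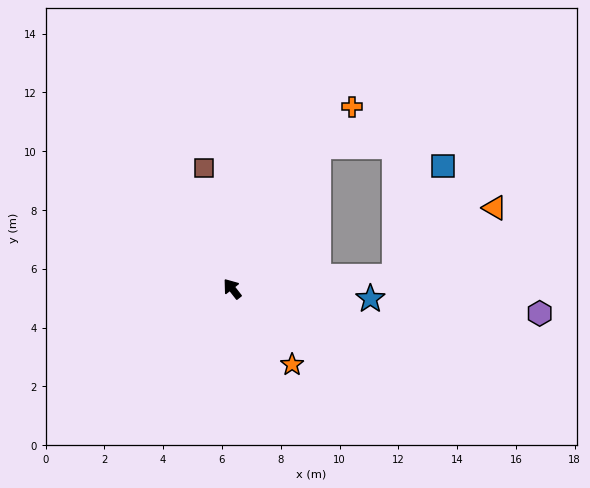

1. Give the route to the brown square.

turn right 25°, forward 4.2 m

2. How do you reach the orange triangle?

blocked — turn right 123°, forward 5.5 m, then turn left 29°, forward 4.1 m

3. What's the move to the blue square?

blocked — turn right 123°, forward 5.5 m, then turn left 61°, forward 4.1 m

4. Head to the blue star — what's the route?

turn right 132°, forward 4.7 m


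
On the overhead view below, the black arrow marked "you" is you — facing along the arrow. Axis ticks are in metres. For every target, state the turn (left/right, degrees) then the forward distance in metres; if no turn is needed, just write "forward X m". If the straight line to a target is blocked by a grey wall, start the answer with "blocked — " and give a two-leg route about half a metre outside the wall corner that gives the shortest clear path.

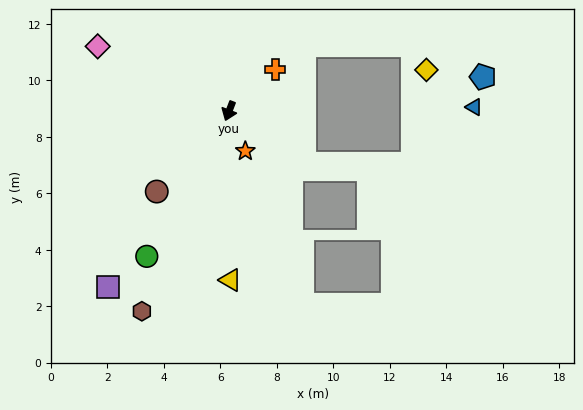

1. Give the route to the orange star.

turn left 43°, forward 1.5 m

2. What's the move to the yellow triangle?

turn left 21°, forward 6.0 m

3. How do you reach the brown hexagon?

turn right 3°, forward 7.7 m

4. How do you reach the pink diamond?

turn right 95°, forward 5.2 m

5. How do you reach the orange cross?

turn left 153°, forward 2.2 m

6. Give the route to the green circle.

turn right 9°, forward 5.9 m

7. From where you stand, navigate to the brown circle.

turn right 21°, forward 3.8 m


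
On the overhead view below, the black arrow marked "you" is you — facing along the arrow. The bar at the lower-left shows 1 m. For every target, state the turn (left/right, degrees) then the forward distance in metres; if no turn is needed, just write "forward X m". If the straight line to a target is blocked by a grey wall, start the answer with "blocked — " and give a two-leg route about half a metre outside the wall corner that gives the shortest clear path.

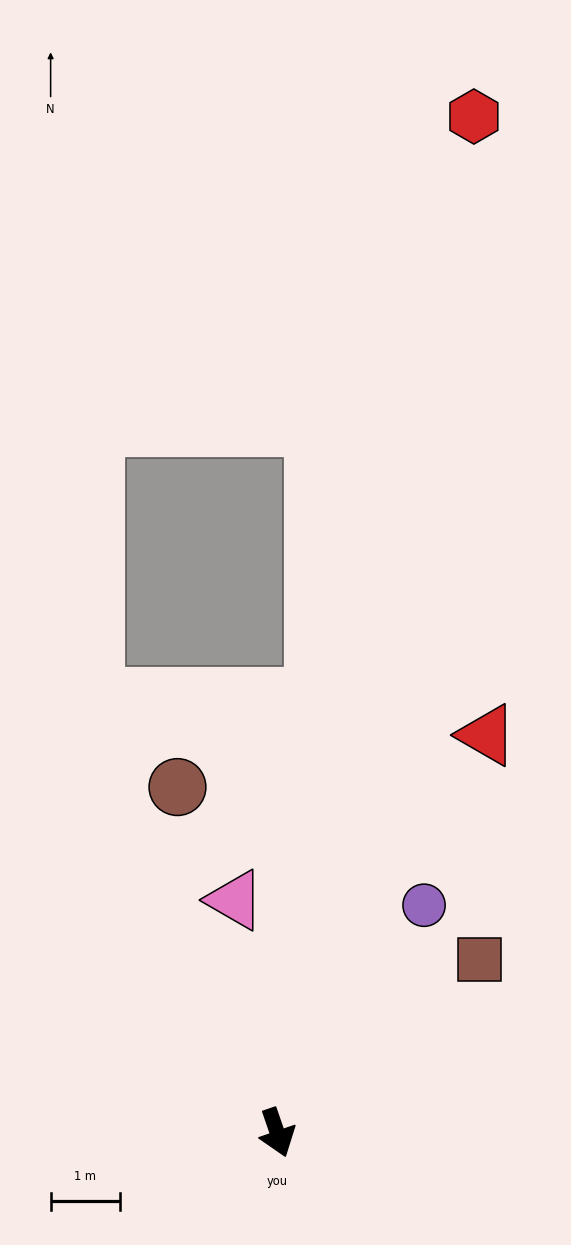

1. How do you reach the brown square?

turn left 112°, forward 3.9 m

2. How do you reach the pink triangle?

turn left 171°, forward 3.4 m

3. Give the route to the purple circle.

turn left 128°, forward 3.9 m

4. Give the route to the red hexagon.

turn left 150°, forward 15.0 m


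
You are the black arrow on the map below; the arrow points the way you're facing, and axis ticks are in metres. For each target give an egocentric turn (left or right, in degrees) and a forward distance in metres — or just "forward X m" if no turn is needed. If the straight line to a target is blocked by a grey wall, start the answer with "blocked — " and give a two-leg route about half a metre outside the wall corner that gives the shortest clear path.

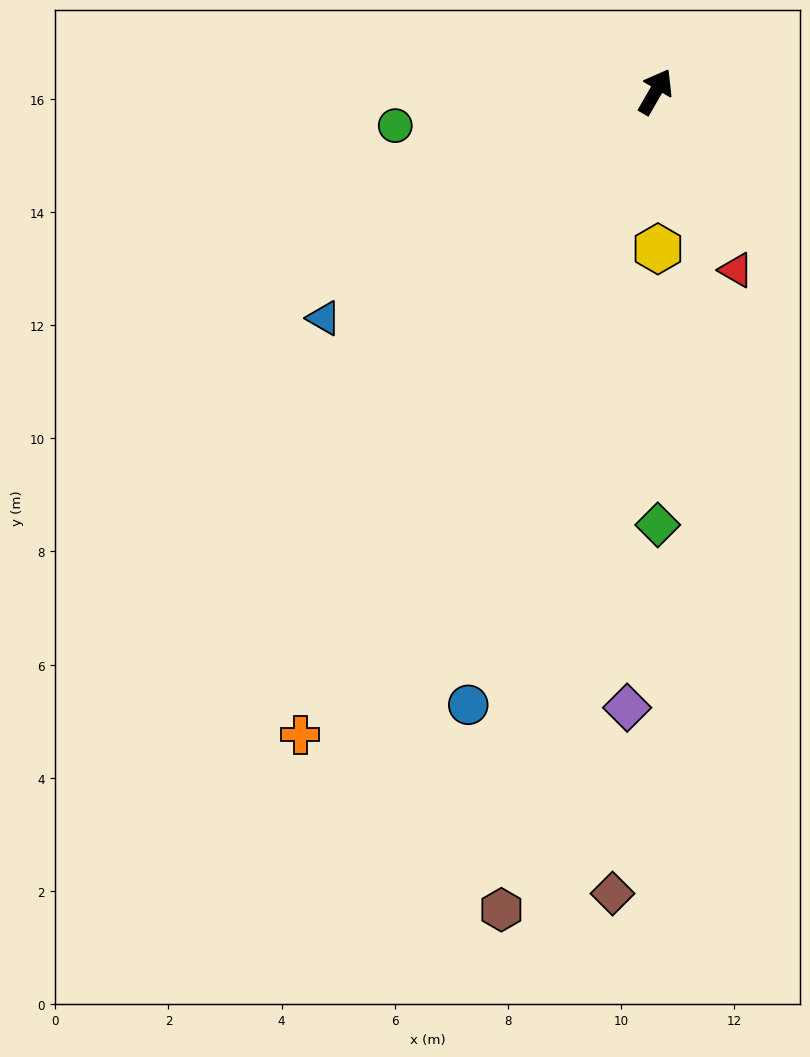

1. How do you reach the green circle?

turn left 127°, forward 4.6 m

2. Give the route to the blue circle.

turn right 167°, forward 11.3 m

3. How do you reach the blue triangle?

turn left 154°, forward 7.1 m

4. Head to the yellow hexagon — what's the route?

turn right 149°, forward 2.8 m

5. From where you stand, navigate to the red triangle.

turn right 126°, forward 3.5 m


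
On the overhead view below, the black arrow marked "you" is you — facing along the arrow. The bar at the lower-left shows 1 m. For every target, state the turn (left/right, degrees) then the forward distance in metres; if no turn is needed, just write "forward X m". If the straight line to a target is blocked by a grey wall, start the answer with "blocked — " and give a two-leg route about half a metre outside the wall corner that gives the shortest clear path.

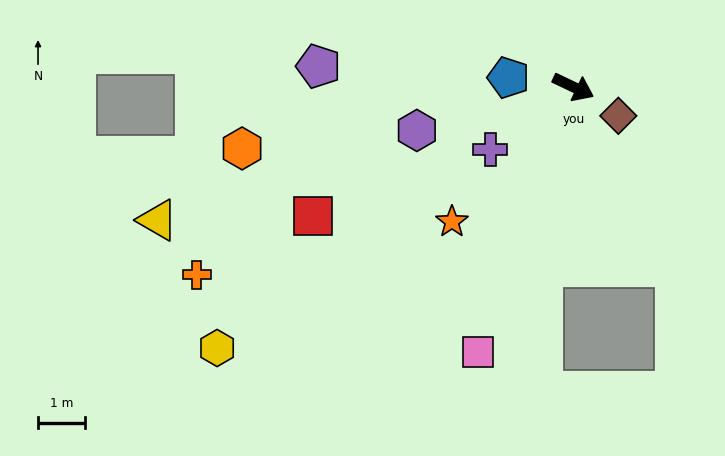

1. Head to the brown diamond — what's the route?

turn right 7°, forward 1.1 m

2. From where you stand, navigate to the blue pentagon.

turn right 163°, forward 1.4 m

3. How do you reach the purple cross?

turn right 117°, forward 2.2 m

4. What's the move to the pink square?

turn right 84°, forward 6.0 m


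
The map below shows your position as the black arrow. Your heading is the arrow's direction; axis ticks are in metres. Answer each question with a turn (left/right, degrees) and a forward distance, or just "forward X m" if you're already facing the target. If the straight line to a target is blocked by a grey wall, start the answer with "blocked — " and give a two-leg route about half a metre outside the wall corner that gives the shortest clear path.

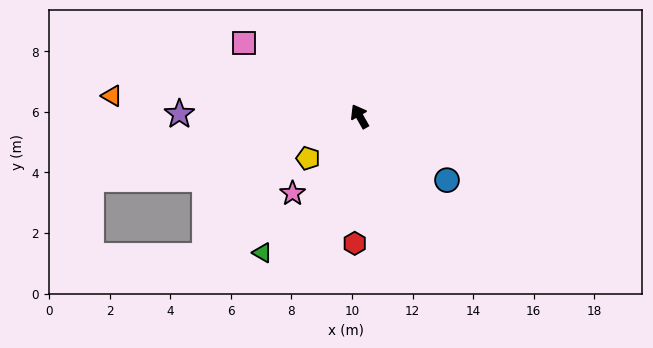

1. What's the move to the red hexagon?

turn left 148°, forward 4.2 m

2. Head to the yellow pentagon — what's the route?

turn left 99°, forward 2.2 m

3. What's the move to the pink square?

turn left 28°, forward 4.5 m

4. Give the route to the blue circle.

turn right 156°, forward 3.6 m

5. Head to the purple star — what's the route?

turn left 60°, forward 6.0 m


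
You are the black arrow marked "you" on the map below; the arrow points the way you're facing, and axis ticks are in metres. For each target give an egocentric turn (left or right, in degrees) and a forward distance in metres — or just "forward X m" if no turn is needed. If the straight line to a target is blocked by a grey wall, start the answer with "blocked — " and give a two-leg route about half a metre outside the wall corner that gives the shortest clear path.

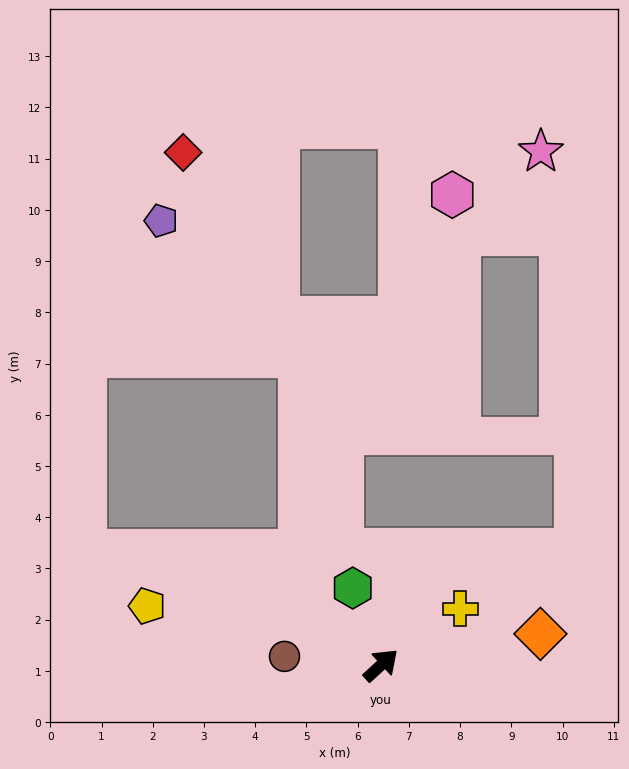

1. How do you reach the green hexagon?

turn left 68°, forward 1.6 m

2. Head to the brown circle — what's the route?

turn left 132°, forward 1.9 m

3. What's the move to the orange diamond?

turn right 31°, forward 3.2 m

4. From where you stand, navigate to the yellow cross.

turn right 7°, forward 1.9 m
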